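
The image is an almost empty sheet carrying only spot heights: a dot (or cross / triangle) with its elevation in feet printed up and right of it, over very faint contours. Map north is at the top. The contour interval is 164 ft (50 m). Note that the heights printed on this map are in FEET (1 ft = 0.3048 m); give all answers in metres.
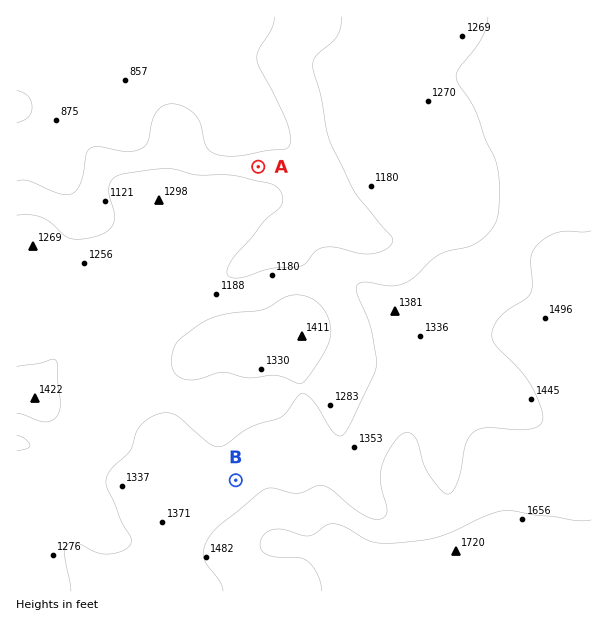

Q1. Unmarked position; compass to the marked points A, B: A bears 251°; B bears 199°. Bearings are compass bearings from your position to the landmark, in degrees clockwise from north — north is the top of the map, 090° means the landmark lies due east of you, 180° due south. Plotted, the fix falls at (355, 133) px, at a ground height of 370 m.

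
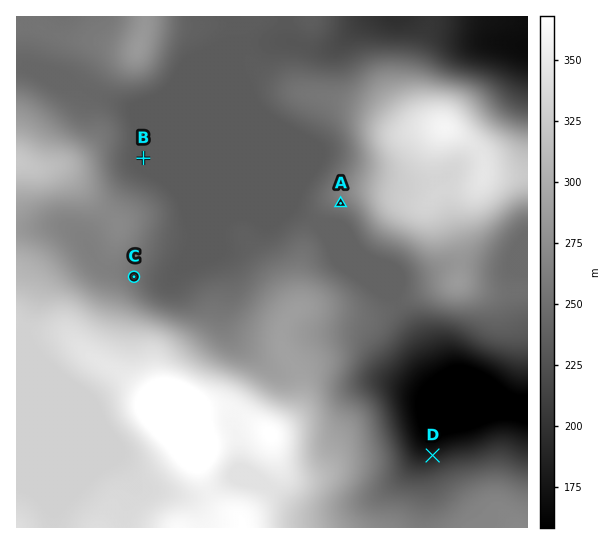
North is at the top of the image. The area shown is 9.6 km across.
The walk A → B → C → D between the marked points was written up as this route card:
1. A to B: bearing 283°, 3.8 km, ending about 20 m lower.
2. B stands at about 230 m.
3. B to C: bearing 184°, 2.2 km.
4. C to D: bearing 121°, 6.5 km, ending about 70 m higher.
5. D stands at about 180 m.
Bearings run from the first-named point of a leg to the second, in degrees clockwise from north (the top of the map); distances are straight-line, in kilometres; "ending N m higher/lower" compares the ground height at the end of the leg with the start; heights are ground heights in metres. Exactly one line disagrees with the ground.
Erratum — Line 4: it should read "ending about 70 m lower".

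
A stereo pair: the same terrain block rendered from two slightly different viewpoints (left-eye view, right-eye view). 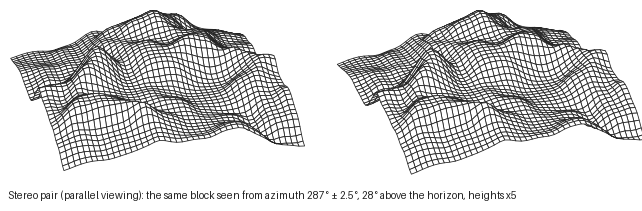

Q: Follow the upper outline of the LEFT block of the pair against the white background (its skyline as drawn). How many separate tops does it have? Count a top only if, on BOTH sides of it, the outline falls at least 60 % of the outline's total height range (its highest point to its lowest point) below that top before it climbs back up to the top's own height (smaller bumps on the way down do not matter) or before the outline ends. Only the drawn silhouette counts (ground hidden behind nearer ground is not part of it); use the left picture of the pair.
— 0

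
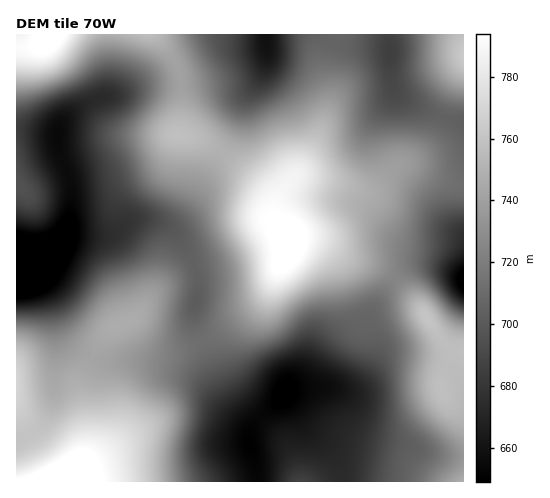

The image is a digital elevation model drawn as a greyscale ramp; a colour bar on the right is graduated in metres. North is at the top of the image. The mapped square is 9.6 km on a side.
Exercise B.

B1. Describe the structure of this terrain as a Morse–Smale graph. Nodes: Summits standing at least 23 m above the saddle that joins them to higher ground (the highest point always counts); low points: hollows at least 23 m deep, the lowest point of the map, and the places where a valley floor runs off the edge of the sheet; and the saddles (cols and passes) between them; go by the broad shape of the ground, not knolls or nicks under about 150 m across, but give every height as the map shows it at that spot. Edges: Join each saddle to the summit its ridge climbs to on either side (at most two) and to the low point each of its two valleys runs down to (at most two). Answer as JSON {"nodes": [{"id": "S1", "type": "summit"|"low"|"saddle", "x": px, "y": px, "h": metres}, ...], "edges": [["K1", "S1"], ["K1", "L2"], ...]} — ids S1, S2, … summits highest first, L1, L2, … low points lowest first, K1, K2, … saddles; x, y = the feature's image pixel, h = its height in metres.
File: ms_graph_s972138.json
{"nodes": [
{"id": "S1", "type": "summit", "x": 60, "y": 481, "h": 812},
{"id": "S2", "type": "summit", "x": 52, "y": 35, "h": 804},
{"id": "S3", "type": "summit", "x": 290, "y": 248, "h": 800},
{"id": "S4", "type": "summit", "x": 463, "y": 56, "h": 764},
{"id": "S5", "type": "summit", "x": 427, "y": 317, "h": 761},
{"id": "L1", "type": "low", "x": 18, "y": 267, "h": 622},
{"id": "L2", "type": "low", "x": 463, "y": 281, "h": 643},
{"id": "L3", "type": "low", "x": 285, "y": 393, "h": 646},
{"id": "L4", "type": "low", "x": 266, "y": 42, "h": 659},
{"id": "K1", "type": "saddle", "x": 181, "y": 84, "h": 740},
{"id": "K2", "type": "saddle", "x": 396, "y": 280, "h": 724},
{"id": "K3", "type": "saddle", "x": 202, "y": 341, "h": 711},
{"id": "K4", "type": "saddle", "x": 445, "y": 117, "h": 705}],
"edges": [["K1", "S2"], ["K1", "S3"], ["K1", "L1"], ["K1", "L4"], ["K2", "S3"], ["K2", "S5"], ["K2", "L2"], ["K2", "L3"], ["K3", "S1"], ["K3", "S3"], ["K3", "L1"], ["K3", "L3"], ["K4", "S3"], ["K4", "S4"], ["K4", "L4"]]}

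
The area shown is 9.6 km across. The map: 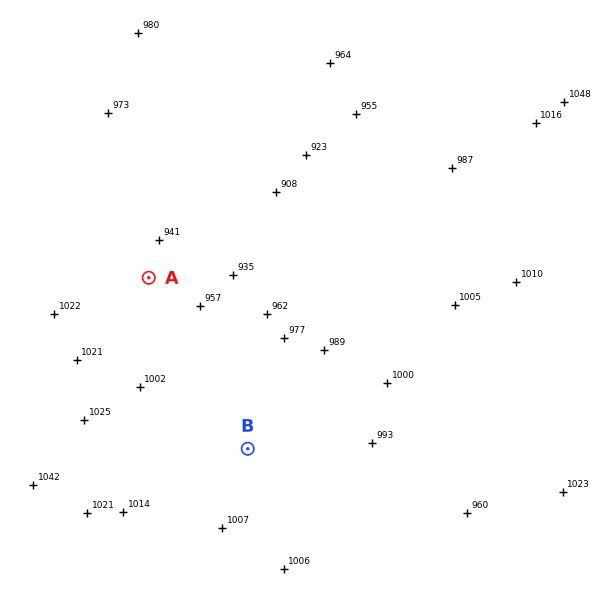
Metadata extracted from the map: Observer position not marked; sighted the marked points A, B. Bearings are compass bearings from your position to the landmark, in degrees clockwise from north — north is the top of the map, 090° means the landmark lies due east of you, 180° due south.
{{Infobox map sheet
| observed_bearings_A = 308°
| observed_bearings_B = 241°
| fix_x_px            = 318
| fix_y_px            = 410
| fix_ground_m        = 1000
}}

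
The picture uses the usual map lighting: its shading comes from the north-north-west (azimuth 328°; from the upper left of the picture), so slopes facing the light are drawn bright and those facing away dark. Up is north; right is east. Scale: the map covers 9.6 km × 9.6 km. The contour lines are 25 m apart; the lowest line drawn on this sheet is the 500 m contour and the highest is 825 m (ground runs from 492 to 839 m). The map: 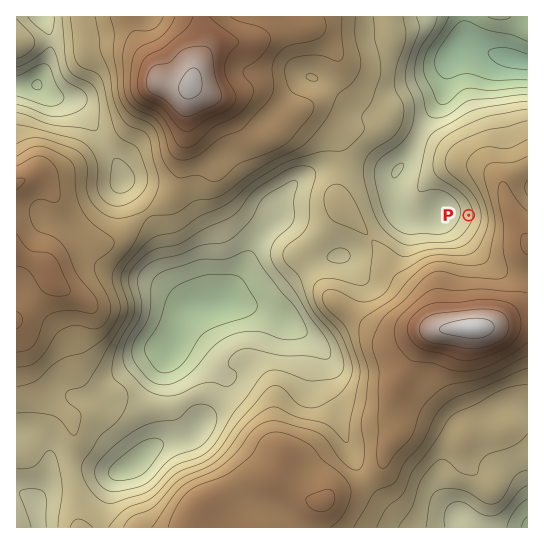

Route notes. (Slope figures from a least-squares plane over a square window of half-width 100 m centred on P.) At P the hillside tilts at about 7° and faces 277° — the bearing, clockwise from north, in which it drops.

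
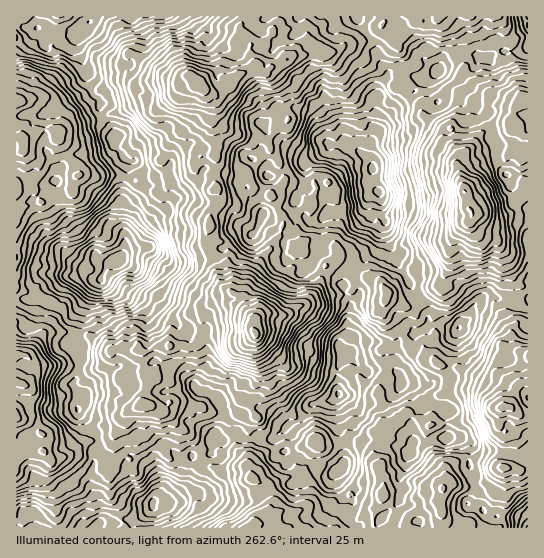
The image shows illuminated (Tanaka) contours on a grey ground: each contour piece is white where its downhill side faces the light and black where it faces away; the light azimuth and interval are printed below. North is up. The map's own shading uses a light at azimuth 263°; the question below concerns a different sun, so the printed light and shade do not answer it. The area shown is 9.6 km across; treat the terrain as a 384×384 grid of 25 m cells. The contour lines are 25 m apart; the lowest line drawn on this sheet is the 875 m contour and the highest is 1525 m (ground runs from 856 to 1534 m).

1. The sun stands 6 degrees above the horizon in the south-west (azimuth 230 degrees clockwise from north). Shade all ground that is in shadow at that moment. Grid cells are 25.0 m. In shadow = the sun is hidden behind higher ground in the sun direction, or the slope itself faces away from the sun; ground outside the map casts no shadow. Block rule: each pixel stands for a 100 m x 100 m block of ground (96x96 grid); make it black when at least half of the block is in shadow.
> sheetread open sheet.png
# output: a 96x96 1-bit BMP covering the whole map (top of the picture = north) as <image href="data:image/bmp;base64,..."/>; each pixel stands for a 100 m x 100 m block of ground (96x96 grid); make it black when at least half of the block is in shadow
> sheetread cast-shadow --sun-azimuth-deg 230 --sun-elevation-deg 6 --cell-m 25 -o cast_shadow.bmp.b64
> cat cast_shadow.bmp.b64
<image width="96" height="96" href="data:image/bmp;base64,Qk2+BAAAAAAAAD4AAAAoAAAAYAAAAGAAAAABAAEAAAAAAIAEAAATCwAAEwsAAAIAAAAAAAAA////AAAAAAAAAAHxAAB//gAQAd8AAAP+E4Z//gAAT/8AQAP+McY9/gAA/8+AwAf8AAQx8AAA/4cAAAf4AAB7+AAA/wEAACfgAAD/+AMAfAAAADbAAAD/+AcAOAAADAQAAAD//AOACAAACAAAAAH//AeAPAAgAACAAAf//geAfADgAAGAAA///gfAfgDgADGAAA///gfg/g8AAAEAAB///g/g/h4D7gAAiA/8DA/x/j4D/gAAAB/4AA/z/gAH/gAAEn/4cB/j/gAB/gAAOD/4eADj/ACD/gAAeAP8+AGg+AAP/gAB+AH8/gAAAAAP/gAD4AH8/gABAABv/gADgAOf/gQDgAD//gADAAeP/wwDgAP//gATDAeP/4BhgAf//gBzvgAf/wdwAA8P/wD//gAePwcAAB8P/wB//AAAHgcAAB8f/gAf8AAAcAcAAAE//gAD4AAA4AOAAAD//AAX4AAD8EMAAAL//AAzAAAH8YAAABYv/AAAAAAf+QAAAAAf/AAAAAA//AAB0AA//AAAAAA//gAD8AD//AAAAAA//gAH8AH//gGGAAJ//gAP+AP//m3HAAP//wAt+D///3/nAAf//wAB/Af///f3AAf//wAB/Ae//8PwAAf/fwAA+Af////AAAf+/wIIAAf////AAA///wAAAA////+AAB///gAAAAf///8AAB///gDgAAE///4AAB///gPgAAAv//4AAD///wPgAAD///+AAf///wfgIAH///+AA////w/gAAP///+AA////4/gAAD////AB////5/gAAH////AA//////wAAP////AAP/////AAAP////gBv/////AAAf////gAP////8AAA//5//gAf////4AAB9/gDwAA/////8AAP98BHgAA/////8AAP8gBIAAB/////+AAH9AAAAAB/+///+AAP8AAAAAD/+////AAP8AAAAAB/8////AA/8AAgAAAf48///gB/8AAkAAAfg4///gB/8EDwAAAfj4T//AB/8ADAAAA/DwB//AD/9nAMAAA/+QH/+AD//AAOAAB/+8H/4AH/8AB/gAA/+e//4AH/8AD/wAAf8///4AH/8AH/wAAf8///wAH/8MH/4AA/5///wAD/88B/4AA/7///gAD/88D/4AAfD///gAP/84P/wAAADP//gAf/9gf/wAADIH//gAP/9wf/wAAP4P/gAAH+D9//gAAf4P/AAAP+G///AAAP4PgAAAf8Nef+AAAf4fgAAAfAMA/+AAAHwfgAAGHAAA/+AAAAwHgAAOAABh/+AAAHgHgEAIAAD//+AAAHAAwEAAAAH//+AADiAAgAAAADP//8AAHgAAgAAkAHP//4AAfgAQAABmA2f//4AAf6IAAAAGB+///4AB//YAAAAAD////wAD//eAAAAAD8f//wAB/++cAGAgBwf//4UD//++GEBgAAP//8+H/+H+/IDAAAP//8+n/+///8AAAAP//8////5//8AAAAf//+///xxh/8AAAAf4////+BZ5/8AAAA8AP///8AJ//8AQAA8="/>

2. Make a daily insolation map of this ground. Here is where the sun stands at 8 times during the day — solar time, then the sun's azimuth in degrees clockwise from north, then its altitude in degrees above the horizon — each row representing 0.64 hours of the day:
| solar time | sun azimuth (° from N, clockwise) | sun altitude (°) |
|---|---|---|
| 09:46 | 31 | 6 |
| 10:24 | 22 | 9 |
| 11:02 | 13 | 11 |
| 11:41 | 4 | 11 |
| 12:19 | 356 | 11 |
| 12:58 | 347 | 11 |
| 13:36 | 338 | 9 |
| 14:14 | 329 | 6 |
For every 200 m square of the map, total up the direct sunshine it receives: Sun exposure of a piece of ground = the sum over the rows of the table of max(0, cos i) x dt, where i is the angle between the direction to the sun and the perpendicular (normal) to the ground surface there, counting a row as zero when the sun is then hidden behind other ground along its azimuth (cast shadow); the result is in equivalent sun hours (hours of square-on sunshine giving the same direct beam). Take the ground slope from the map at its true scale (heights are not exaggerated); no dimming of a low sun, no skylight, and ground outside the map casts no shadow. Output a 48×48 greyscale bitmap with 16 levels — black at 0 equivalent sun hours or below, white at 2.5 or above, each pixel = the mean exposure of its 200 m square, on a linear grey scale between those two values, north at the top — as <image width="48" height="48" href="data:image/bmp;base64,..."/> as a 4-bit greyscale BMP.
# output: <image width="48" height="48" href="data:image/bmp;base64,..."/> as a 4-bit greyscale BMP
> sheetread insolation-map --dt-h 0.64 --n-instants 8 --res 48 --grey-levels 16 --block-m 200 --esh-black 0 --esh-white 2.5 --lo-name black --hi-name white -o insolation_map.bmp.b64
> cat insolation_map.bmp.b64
<image width="48" height="48" href="data:image/bmp;base64,Qk32BAAAAAAAAHYAAAAoAAAAMAAAADAAAAABAAQAAAAAAIAEAAATCwAAEwsAABAAAAAAAAAAAAAAABEREQAiIiIAMzMzAERERABVVVUAZmZmAHd3dwCIiIgAmZmZAKqqqgC7u7sAzMzMAN3d3QDu7u4A////AAAAIRAkWKzezO7bdWh4mZZFd1ZDNGeIQQABEAAAJEaJmqu8t3VUZ2ZUNoQjV5YhAQAAAAECIRETVmZViZu5d3V1FWRFMhEAAAABISERAAAAIiQyNJuqq5ZmdmZUISIyABIQAiEREAAAABJESIRXeIhVd4iYeGUQADAAASRUNBABI1VGmal2QkZUWKypllRDRTEVQzRDMRAzRHeZmIdCARJploqrx0aahWVld1IyAQERA0ecuVMyJCNohTWd64UgEyRFaYZCIgAAIiJDI0ZmeGZkNEIjNEIREwOZqpVCEAAEQQEQAiNoqXeYVDNDIhEjIGV6iHVFEAIiIRIhIgE4qZh4qEaIdjMQA4Q0Q1ZWhVdTRUIQAAASV4hWi6d0IjR3eRFGVUVWaYeHhSEQAAAAAjRVV6llQ1i7lFZDQyNEVEI1EAAAAAAAERJYZFVFZ3d3dZhBEjE2RVVBAAAAAAATMzRmZDIQJHl4qkR5dnUSMkMQABAAAARjM0UyIhI1iJmGdZqqlWZTNDERIREQABRDQzM0MiaJq6h2aP6ERTi7qrmXYzVCASERIRIyI1d2iJipnZmGeKrbq7uXVFVUZUIAAAAQAjNVIUiamImpiru825hzIjRXdTIQEREQEhEhAAR4mKmZd63v/ImoVCN6uatSJCI1ISMAAAE2iUV5us78mHd2ZjVq7u7qdkFWQ2YgAAACREZ5vJiHnNmIh3eavcvvt2QleHVDIAAAAkaHZTJIupq8upzMvNy7hDRXuVNVEAAAAjNEMRI0ZXh3ZqrMuYhWcySKuGUyAAAAElMyABABJGhCNGmd10MTd1Vph2MREAAAJEMgAAAAERIkVEWrumV1VomqpjIjIAESViIAAAAhAAFFZDiFZ2eaia3bqWZmQANFUzEAAAAAABNDJWQySHaHmoiod4mGUyElU0EBAAAAARJleGMTMldTNVaHdVZlVEVXdTRDEBEBIiE3dkNVECVlQ1d4eGRXVXiHU0RWVDEAAUURIzZ1RmRHQ1ZVM0Q0ZWiJhmQ1UxIhNENCJYdTeYVmZoZEIjMzSbm5ZyIiRniHh0FENERWYieZvJdURUNVaruCEgJBJ4mWREQkUiRFQTZGupZCJGVFd2djIkRBE1ZlIjMSVVMQI1MlVWQhI2eHmoZlVVUjRWdEQRIREiESNSAkERASVFiYm7hTE4h3dmUQAQAQABNFQzIhAAARFVSJebpkRVZ4iIcxARAAABExADVRAAAAE1Rs2Hh3dhI1i5Z1M2IAAAEAAAIREAASEUZ4mWVWU5dnmYUzNEQyATMQAAAAAAIiIDiFVYZnh6qrmJcyVTNDNoYxAAEhAAEQJVaKmGirvLrLqXVFeHaHm4h0IxAAABIQJVNGhpvKy///umNVVqu9/sm6iGEAACIjEBQgJnmJv73ayYmpaKu9zLp3mJllRDEzISEAFEIlaHhneKuq3Lzu2JdVdlqnm4ZSFCAAABEyNJdkNHiK3b3+umZndlVnd5qDNDAQAQEBSSERASeKrO7au6mmWYeJlnd3ZDVDIhEiZg=="/>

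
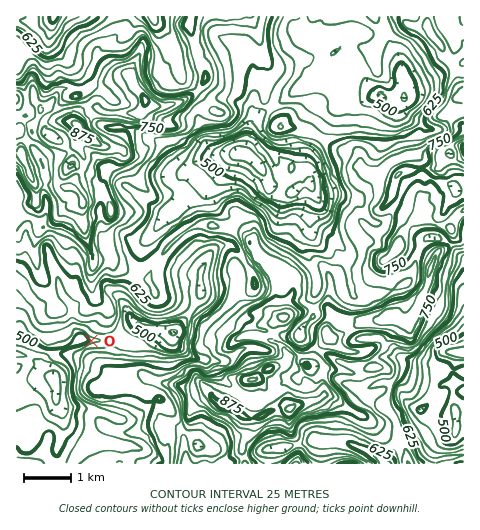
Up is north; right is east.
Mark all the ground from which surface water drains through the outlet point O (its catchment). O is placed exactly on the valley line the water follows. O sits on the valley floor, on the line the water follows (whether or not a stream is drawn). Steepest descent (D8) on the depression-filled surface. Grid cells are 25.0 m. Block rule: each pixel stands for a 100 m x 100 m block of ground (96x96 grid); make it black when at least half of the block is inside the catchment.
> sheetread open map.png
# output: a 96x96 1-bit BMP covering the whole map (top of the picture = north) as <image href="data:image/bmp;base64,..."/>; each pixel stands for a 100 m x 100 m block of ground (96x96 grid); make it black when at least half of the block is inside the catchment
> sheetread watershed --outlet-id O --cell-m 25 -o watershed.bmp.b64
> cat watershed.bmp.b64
<image width="96" height="96" href="data:image/bmp;base64,Qk2+BAAAAAAAAD4AAAAoAAAAYAAAAGAAAAABAAEAAAAAAIAEAAATCwAAEwsAAAIAAAAAAAAA////AAAAAAAAAAAAAAAAAAAAAAAAAAAAAAAAAAAAAAAAAAAAAAAAAAAAAAAAAAAAAAAAAAAAAAAAAAAAAAAAAAAAAAAAAAAAAAAAAAAAAAAAAAAAAAAAAAAAAAAAAAAAAAAAAAAAAAAAAAAAAAAAAAAAAAAAAAAAAAAAAAAAAAAAAAAAAAAAAAAAAAAAAAAAAAAAAAAAAAAAAAAAAAcAAAAAAAAAAAAAAB+AAAAAAAAAAAAAAD/AAAAAAAAAAAAAAH/AAAAAAAAAAB+AAP/AAAAAAAAAAA/h///AAAAAAAAAAA/////wAAAAAAAAAA/////4AAAAAAAAAB/////8AAAAAAAAAD//////wAAAAAAAAH//////wAAAAAAAAP//////wAAAAAAAAP//////wAAAAAAAAP//////gAAAAAAAAH/////+AAAAAAAAAD/////+AAAAAAAAAD/////+AAAAAAAAAD/////+AAAAAAAAAB//////AAAAAAAAAB//////gAAAAAAAAB//////wAAAAAAAAB//////4AAAAAAAAD//////4AAAAAAAAH//////4AAAAAAAAH//////4AAAAAAAAP//////8AAAAAAAAP//////8AAAAAAAAP//////4AAAAAAAAP+H////4AAAAAAAAP4H////wAAAAAAAAPwD////AAAAAAAAAPgD///8AAAAAAAAAAAB///wAAAAAAAAAAAA///gAAAAAAAAAAAAf//gAAAAAAAAAAAAP//AAAAAAAAAAAAAH//AAAAAAAAAAAAAD/+AAAAAAAAAAAAAB/gAAAAAAAAAAAAAAAAAAAAAAAAAAAAAAAAAAAAAAAAAAAAAAAAAAAAAAAAAAAAAAAAAAAAAAAAAAAAAAAAAAAAAAAAAAAAAAAAAAAAAAAAAAAAAAAAAAAAAAAAAAAAAAAAAAAAAAAAAAAAAAAAAAAAAAAAAAAAAAAAAAAAAAAAAAAAAAAAAAAAAAAAAAAAAAAAAAAAAAAAAAAAAAAAAAAAAAAAAAAAAAAAAAAAAAAAAAAAAAAAAAAAAAAAAAAAAAAAAAAAAAAAAAAAAAAAAAAAAAAAAAAAAAAAAAAAAAAAAAAAAAAAAAAAAAAAAAAAAAAAAAAAAAAAAAAAAAAAAAAAAAAAAAAAAAAAAAAAAAAAAAAAAAAAAAAAAAAAAAAAAAAAAAAAAAAAAAAAAAAAAAAAAAAAAAAAAAAAAAAAAAAAAAAAAAAAAAAAAAAAAAAAAAAAAAAAAAAAAAAAAAAAAAAAAAAAAAAAAAAAAAAAAAAAAAAAAAAAAAAAAAAAAAAAAAAAAAAAAAAAAAAAAAAAAAAAAAAAAAAAAAAAAAAAAAAAAAAAAAAAAAAAAAAAAAAAAAAAAAAAAAAAAAAAAAAAAAAAAAAAAAAAAAAAAAAAAAAAAAAAAAAAAAAAAAAAAAAAAAAAAAAAAAAAAAAAAAAAAAAAAAAAAAAAAAAAAAAAAAAAAAAAAAAAAAAAAAAAAAAAAAAAAAAAAAAAAAAAAAAAAAAAAAAA="/>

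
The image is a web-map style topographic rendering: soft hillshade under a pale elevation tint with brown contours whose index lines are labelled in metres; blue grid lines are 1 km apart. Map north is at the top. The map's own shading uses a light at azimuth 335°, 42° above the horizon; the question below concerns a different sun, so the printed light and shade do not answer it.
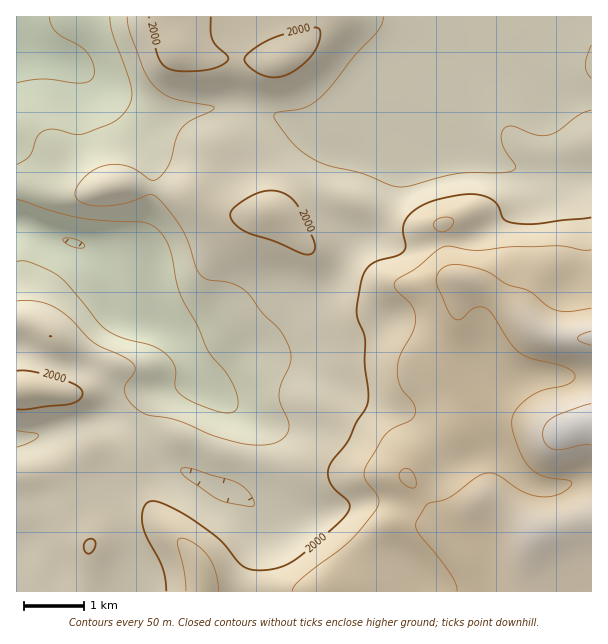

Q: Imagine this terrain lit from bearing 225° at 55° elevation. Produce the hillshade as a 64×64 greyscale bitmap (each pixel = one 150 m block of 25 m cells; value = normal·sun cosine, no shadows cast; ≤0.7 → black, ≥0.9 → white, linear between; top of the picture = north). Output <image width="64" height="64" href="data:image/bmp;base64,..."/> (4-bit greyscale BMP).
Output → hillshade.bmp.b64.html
<image width="64" height="64" href="data:image/bmp;base64,Qk12CAAAAAAAAHYAAAAoAAAAQAAAAEAAAAABAAQAAAAAAAAIAAATCwAAEwsAABAAAAAAAAAAAAAAABEREQAiIiIAMzMzAERERABVVVUAZmZmAHd3dwCIiIgAmZmZAKqqqgC7u7sAzMzMAN3d3QDu7u4A////AJmaqqmIiZmrzdyWVXd3iImYiIiImZmru7qZmqqpmZmZmaqqqZiJmavN3JZFZnZ3iIiIiIiZmqu7upmaqqmZmZmZqquqmImZrN7bhURVVWZ3iIiIiZmavMuqmZqqqpmZmZqqq7qYiZq87tpkM0RVZnd3iIiZmavMy6mZmruqmZmZqqq7qpiJms3tuEIjRVZ3eIiIiZmqvMy6mZmqu7qZmaqqqqqpmIibzdyFISNFZ4iIiIiJmqvMy6mZmaq7qpmaqqqqqpmIiJvNuVIRJFZ4iZmIiImau7u6mZmaq7upmZmqqqqpmIiIq8uVMRJFZ4mZmZmYiJqqqqmZmqqqqph4iZqqqqmYiImruWMiNFd4mZmqqqqZmaqqmZmaqqqpdmZ4iaqqmZiIiaqXQzNWeImZmqq7u7u7u7qpmZqqqYdmZneIqqqZmYiZqYZDRWeJmZqqu7zMzd3cy6mIiZmYdmZneHeqqpmZmZmpdUVniJmaqqu7vMzN7u3Ll3eImHZmeJmZiKqpmZmZmphlVniZqqqqq7u7u8zd3LmHZ4iIdmeau7qpiImZmZmal2Zomaqqqqqqqqqqu7u6mHZ4iZh2ebzMu7p3eIiZmZmHZomqqqqZmZmaqZmqqqmXZniamYibzdzLu3d3iJmZmHZnmqqpmId3iJmZmZmqqYdniaqpmazd3Lu7iIiJmYiHZniqqYd2Zmd4mZmZmqqph2eauqmavN3Lu7uqqqmYh3ZmeZmHZURFZ4mqqpqqqph3eKqqmZq8zLqqq8y7u6mHdmeJh1QzNFeJqruqqqqqmIiJqqmZmru7qZma3MzMuoh3eIdkMzRWiau7u7qpmZqpmZqqqZmZqqmYiIjMzMy5mIiHdkM0VXibvMu7qpmZqruqqrqpmZmZmIdmd7u7qph3d3dlVFZ4mrvMu6qZiJmrzLu7u6mYiJmIdmZmiIh3ZmZ4d3Zmd4mrvMu6qZiJmrzMuqu7qZiImYh3d3dVVVRFZ4iId3d4mqvMu6qZmZqrzMy6q7qpiJmZmYiJmURFVmZ4mId3Z3iau8u6qZmZqru8y7qrupmJmaqqqru7VniIiIh2VVVVeau7u7qqqqqqu7u7qqu6mZmaq7vMzcyJq6mHdUMjNEV5u7u7qqqqqqq7u7qqqqqZmaq8zN3d3LvLp2QyESNEV5q8u7u6qqqqq7uqqqqqqqmZq8zczMu7zLl0MhESRVV4q8y7u7qqqqq7u6qqqqu7qpmrzcupmZmqhkIREjV3d4q8zLu7qqqqqru7qqqru7uqmbzMuXZmZnZUIhIkV4iJq83Mu7qqqqqqqqqqq7zMy6mau7qXVVVVVEMiI0V5mYms3cy7qqqqqqqqqru8zd3LqZq7qXVUVWZUREM0VomZmbzdy7qqqqqqqqmqvMzd3MuqqqmXZVVnd2ZVREVniZmavd3Luqqqqqqqmaq8zMzMy7qpmHdmZniId2VUVWeZmZq93cu6qqqqu7qZqruqmau7qYd3dmd3iIh3ZVRWeJqZms3dy7u7u7u8upmaqYdniZmGVVZmd3eIiHZVRFZ5qpmbzd3Lu7u7vMy6iJmYZmZ4hkMzRWZnd3d4ZlRFZ5qqqqvN7cu7u7u8y6h3iYd3eJmGQiNFVmZmZndlVWeJq7uqvN7ty7u7u7y6h2eJmImru6hlRVVVVVVWZmZ4mrzMzLu87u3Lu7u7u6l2Z4mZqrzMuYd2ZVVFVVVWmavN3u3czM3v7cu7u7u6l2Z4mqqqu8upiHd2ZVVVVWbM3e7/7t3M3u/tuqqqu6l2VomqqpmqmYd3d3dmZmZmZt3u7v/u3czN7typmZmph2VnmqqYiIh2VVVmZmZ3d3Zm3czN3d3Mu7zdypiIiIh1VXiZmHdnd2VERERFVnd3d3e7qqu7u6qYmrupiHiHdmVWeIh2ZmZ3dlREMzRWd3d3d5mJmZmYh2Z5qpiHd3d2ZmZ3dmZmd4iHdmVEVWd4iIiIiIiZmIdlRWiZmIiIiId3dmZnd3eIiIiId2Z3iImYiZmImZmYdlVWeaqZiIiIiId2d3iIiImZmZiIiImZmZmaqpmZmYh3ZmeJqqmYiIiIh3d4iZmZmZmZmZmZmqqpmZqqmZmYiId3eJqqqZiIiIh3eImZmZmZmZmZmZmqqZmZmqqZmYd4iIiJmqqpiIiIiHeImZmZmZmZmZmZmaqZiIiZmZmId3eIiJmqqpiIiIiHiImZmZmZmZmZmZmZmZiIiJmZiId2d3eImqu6mYiIiIiJmZmZmZmZmZmZmZmZmIiZmZh3d2Z3d4mau7qpmZmZmZqpmZmZmZmZmZmZmZmYiZmZmHd3Z3d4mqvMy7uqqqqru6qZmZmZmZmZmZmZmZmZmZmZd3d3d4mrzd3czMu7vMzLupmZmZmZmZmZmZmZmZmZmZl3d3d4mrze/u3MzLvM3cuqmZmZmZmZmZmZmZmZmZmZmod3eImrze//7cy7u7zMu6qZmZmZmZmZmZmZmZmZmZmZiIiJmrze//7cuqqaqruqmZmImZmZmZmZmZmZmZmZmZmZmZqrzN7//suZiImZmZmIiIiJmZmZmZmZmZmZmZmZmZmqq7vN3v/tuYiIiJmZiIiIiImZmZmZmZmZmZmZmZmZqqu7u83v/9yoiIiImZmIiIiIiJmZmZmZmZmZmZmZmZmqu7u7vN7u25iIiImZmZiIiIiIiJmZmZmZmZmZmZmZmaq7uqu83u3KmIiImZmZmZmZmIiIiZmZmZmZmZmZmZmZ"/>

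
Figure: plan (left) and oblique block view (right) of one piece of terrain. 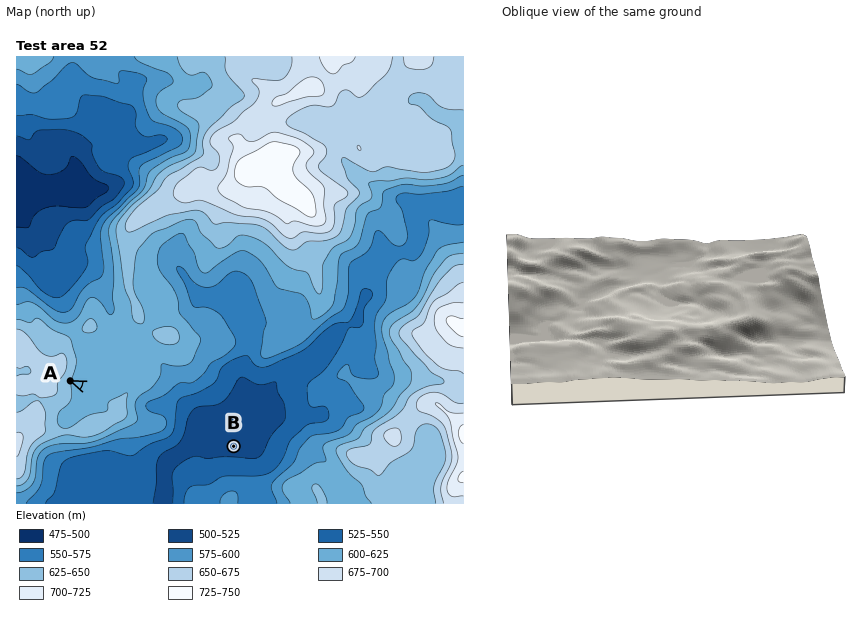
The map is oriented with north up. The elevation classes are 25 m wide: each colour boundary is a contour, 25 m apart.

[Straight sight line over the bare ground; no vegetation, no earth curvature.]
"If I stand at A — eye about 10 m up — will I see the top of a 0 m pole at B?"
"No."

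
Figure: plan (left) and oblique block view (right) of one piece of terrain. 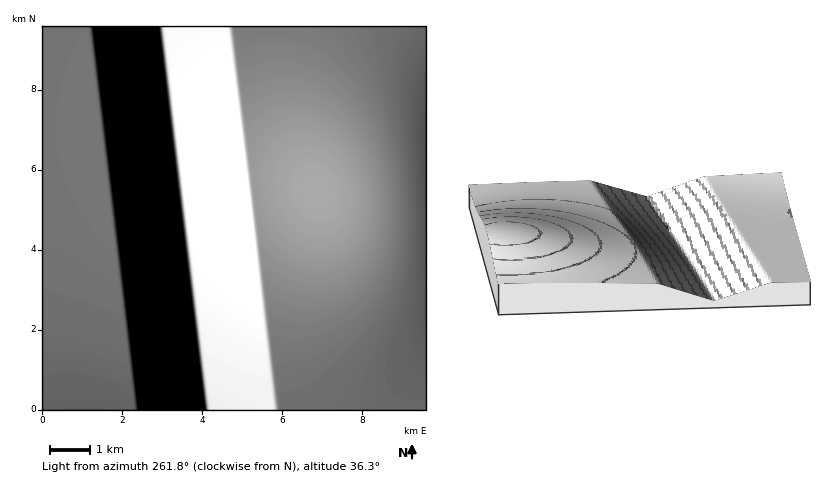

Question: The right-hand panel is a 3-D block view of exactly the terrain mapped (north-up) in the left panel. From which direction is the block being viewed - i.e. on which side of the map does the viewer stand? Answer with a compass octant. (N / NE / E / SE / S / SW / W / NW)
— N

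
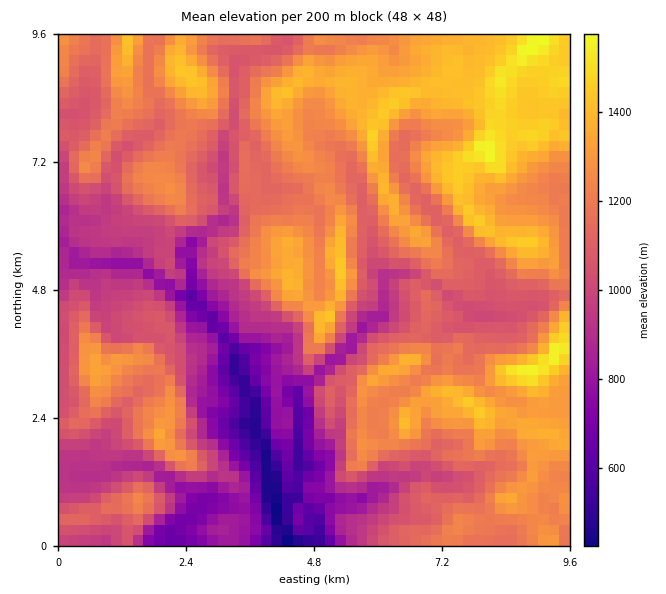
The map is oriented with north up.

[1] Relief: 420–1600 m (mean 1120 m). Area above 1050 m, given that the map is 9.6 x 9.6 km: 63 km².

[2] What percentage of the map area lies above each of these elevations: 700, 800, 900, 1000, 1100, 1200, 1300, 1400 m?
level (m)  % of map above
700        94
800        90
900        84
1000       75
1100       60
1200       41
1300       23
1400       9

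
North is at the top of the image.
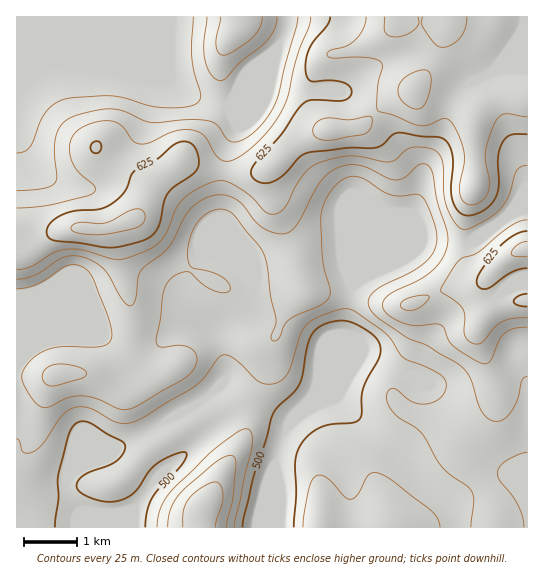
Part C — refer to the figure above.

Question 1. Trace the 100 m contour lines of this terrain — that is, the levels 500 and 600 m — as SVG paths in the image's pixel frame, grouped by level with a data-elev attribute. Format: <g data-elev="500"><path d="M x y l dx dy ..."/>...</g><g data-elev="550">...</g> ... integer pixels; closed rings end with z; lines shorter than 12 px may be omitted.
<g data-elev="500"><path d="M55 527l4-29-1-21 9-38 7-14 4-3 5-1 8 3 16 10 14 7 4 5-2 8-6 7-8 4-23 9-9 8 0 5 2 4 16 8 18 3 14-5 10-7 12-18 8-8 18-10 7-2 4 1 0 4-4 8-23 24-7 9-5 13-2 16"/><path d="M243 527l10-48 13-40 6-22 5-10 16-14 7-10 3-9 4-27 4-10 6-8 8-5 13-3 11 0 13 6 13 10 5 9 0 9-16 32-2 10 0 17-3 5-6 4-22 1-12 4-12 8-8 11-4 15 1 32-2 33"/></g><g data-elev="600"><path d="M405 310l8 0 6-2 7-6 3-5-2-2-6 0-16 4-5 6 1 2z"/><path d="M17 270l13-3 23-14 12-4 17 1 36 10 9-2 19-7 11-6 6-7 12-28 7-10 13-10 18-8 9-1 11 3 17 12 16 16 9 2 6-3 5-5 10-20 8-12 13-10 18-6 15-2 40 6 6-3 11-10 8-2 16 2 9 6 3 10 1 28 3 14 10 18 4 3 5 1 20-9 13-10 9-13 9-26 4-4 6-2"/><path d="M527 220l-6 1-8 4-35 27-17 7-8 10-12 21 1 3 13 8 8 8 2 6 0 20 2 5 6 3 5 1 4-2 13-15 8-6 10-3 14 0"/><path d="M221 17l-5 28 2 7 5 3 11-4 19-14 7-10 2-10"/><path d="M311 17l-2 10-12 30-9 38-5 14-8 13-10 13-24 21-12 5-8-1-6-6-10-17-11-7-9-1-10 2-25 12-9 1-8-3-9-12-6-6-9-2-12 1-12 4-8 5-5 7-3 9 1 10 3 8 8 9 13 12 1 4-1 3-8 3-35 9-34 3"/></g>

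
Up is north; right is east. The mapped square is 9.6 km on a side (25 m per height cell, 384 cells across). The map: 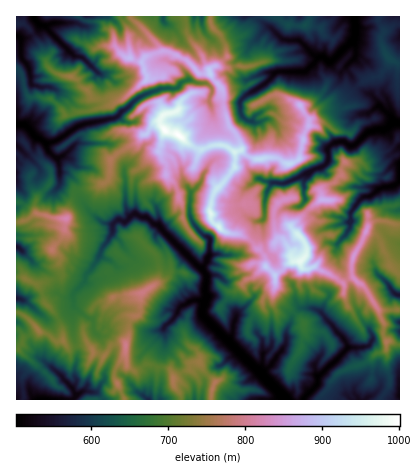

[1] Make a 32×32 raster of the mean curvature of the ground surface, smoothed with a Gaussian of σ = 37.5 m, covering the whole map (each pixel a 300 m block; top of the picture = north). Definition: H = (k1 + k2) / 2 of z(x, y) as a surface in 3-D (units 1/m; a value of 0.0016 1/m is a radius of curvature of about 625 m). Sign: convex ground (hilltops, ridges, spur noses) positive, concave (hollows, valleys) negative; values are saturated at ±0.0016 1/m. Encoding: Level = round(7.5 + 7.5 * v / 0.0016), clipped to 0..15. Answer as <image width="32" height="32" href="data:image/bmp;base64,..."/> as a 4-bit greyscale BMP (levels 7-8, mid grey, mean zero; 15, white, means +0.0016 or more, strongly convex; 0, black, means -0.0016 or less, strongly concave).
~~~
<image width="32" height="32" href="data:image/bmp;base64,Qk12AgAAAAAAAHYAAAAoAAAAIAAAACAAAAABAAQAAAAAAAACAAATCwAAEwsAABAAAAAAAAAAAAAAABEREQAiIiIAMzMzAERERABVVVUAZmZmAHd3dwCIiIgAmZmZAKqqqgC7u7sAzMzMAN3d3QDu7u4A////AIVGZFmoOFtW1amlSUuGdYaGqziS8qhrVuqGRLmFt2tYaJGMgpuZl5obhWjJRIyXdphYpJp5aGh81kWFm3g3nZXGWqioe2hnqmVKaRuF8kHKqqlqRntGSpdFjHgpmlSz1G04aWeJiUejPCuXaqZIo+XRmHaYZ6dx49oXuHZCjEjeF5doeqq3dzYqhYtmemtNcYuYdnZnnaeTt9dPZVNKyXXHeIaId2eJ9HdYjiqr1oUswnp4R3d4mRSKu7LOeUmVqAi5eIanisA/AiaXleUp9JeXZ7eUiqcj9w3ZWm53sLh3uHiWhUfQOoP7dki7R3Jee2y51luBCKwL5HgsaJRDj2SKVYaHprZPCLV6H7RO/QSsSZOnmJWEiwXoZ7iLrTViEoiTmpqHWeWwvWUAACm9ioiXxKVaZpSWtmXltf0gfauUaWc5rLdch1w06MxspZu5ecY1tVNGk2qlypZ3a7MBCZl1qwat+8j7dmjFeHe87LJYdUzHEAkcpohfAkiF5lVapnZ7eL2w/H9nPA+Uj4d5qFmMo1monwBU/z5wj8Zmh3R6sFeqZ0T9kQCpWUZmeIiJiaO7rBVDt6mt961BJEl1l4gpxhBnzrltp2pF3Zt1WleZWZZM27hopGlKZXmGV7Vnpkhn6EZseWaWmXlzdZqIZ6bEdVdnWYg5hdVpirioh1eY"/>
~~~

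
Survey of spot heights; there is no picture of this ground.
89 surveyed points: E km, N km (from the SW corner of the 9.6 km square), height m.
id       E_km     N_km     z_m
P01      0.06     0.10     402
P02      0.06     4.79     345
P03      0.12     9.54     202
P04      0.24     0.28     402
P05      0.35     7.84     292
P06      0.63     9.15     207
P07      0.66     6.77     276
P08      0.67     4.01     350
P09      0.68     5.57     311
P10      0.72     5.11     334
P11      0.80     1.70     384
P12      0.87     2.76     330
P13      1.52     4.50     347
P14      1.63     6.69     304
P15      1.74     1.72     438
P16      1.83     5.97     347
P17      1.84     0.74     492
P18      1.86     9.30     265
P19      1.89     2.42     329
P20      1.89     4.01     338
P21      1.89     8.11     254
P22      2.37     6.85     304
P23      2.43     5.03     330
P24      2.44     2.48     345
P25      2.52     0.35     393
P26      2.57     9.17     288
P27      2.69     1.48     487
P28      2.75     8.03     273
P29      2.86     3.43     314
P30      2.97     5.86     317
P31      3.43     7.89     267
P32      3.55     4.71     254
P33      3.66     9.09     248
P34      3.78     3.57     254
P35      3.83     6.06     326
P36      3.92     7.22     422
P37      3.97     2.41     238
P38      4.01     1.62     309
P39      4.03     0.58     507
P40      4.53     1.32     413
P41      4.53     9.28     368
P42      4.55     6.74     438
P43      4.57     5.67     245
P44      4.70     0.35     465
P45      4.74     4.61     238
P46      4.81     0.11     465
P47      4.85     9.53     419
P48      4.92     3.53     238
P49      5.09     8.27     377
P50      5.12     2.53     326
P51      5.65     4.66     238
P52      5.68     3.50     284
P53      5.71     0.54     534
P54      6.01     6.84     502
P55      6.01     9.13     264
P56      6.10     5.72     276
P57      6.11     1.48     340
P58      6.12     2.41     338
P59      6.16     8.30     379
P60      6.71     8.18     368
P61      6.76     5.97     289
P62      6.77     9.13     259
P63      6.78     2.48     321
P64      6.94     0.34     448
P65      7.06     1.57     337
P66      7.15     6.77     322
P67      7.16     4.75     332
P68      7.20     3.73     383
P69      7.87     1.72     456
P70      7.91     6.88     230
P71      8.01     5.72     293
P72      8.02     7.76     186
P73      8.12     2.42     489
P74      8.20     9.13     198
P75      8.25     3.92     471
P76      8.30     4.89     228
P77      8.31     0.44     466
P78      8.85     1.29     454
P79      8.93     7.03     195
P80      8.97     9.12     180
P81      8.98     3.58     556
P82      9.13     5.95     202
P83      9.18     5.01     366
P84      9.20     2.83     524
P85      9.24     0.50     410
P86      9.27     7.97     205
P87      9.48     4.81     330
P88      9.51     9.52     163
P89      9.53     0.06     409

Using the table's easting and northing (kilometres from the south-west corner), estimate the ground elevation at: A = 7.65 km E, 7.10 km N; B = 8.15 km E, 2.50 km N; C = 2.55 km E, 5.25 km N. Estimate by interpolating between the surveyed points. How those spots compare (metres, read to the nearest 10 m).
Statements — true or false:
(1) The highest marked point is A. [false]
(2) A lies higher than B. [false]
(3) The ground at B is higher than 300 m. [true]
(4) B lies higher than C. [true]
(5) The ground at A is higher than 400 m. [false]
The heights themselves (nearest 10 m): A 270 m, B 500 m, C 340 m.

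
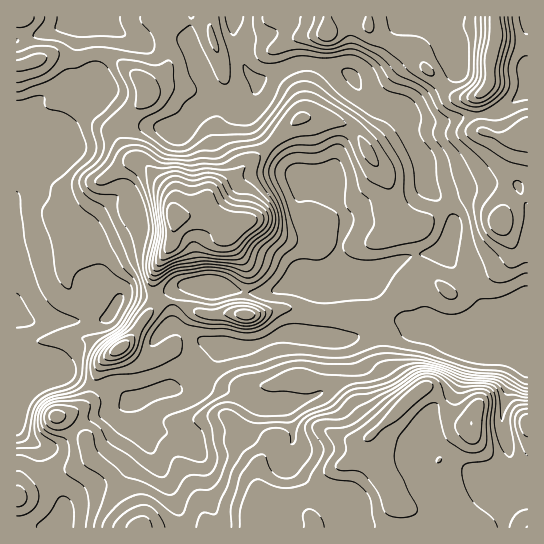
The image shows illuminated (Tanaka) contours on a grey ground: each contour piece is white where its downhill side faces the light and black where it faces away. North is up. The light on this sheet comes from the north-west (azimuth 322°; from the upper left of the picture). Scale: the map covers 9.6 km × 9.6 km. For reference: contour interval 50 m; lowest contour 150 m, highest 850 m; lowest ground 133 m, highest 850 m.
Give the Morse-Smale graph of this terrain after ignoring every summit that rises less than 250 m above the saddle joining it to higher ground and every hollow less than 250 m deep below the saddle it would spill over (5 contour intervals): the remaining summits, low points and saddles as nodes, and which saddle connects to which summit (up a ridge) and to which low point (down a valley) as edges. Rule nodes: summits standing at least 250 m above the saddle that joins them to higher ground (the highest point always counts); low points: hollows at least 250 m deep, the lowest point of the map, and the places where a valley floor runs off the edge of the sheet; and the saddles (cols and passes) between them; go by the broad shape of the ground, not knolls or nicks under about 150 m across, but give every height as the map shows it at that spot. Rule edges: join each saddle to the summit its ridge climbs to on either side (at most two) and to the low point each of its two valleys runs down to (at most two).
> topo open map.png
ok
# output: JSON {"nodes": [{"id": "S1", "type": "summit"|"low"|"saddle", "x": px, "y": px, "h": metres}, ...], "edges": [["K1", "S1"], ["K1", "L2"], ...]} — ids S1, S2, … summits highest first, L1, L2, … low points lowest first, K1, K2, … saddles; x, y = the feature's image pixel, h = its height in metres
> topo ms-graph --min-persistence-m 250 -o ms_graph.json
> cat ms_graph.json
{"nodes": [
{"id": "S1", "type": "summit", "x": 471, "y": 423, "h": 850},
{"id": "S2", "type": "summit", "x": 174, "y": 217, "h": 838},
{"id": "S3", "type": "summit", "x": 495, "y": 35, "h": 690},
{"id": "L1", "type": "low", "x": 17, "y": 318, "h": 133},
{"id": "K1", "type": "saddle", "x": 93, "y": 386, "h": 339},
{"id": "K2", "type": "saddle", "x": 406, "y": 279, "h": 311}],
"edges": [["K1", "S1"], ["K1", "S2"], ["K1", "L1"], ["K2", "S1"], ["K2", "S3"], ["K2", "L1"]]}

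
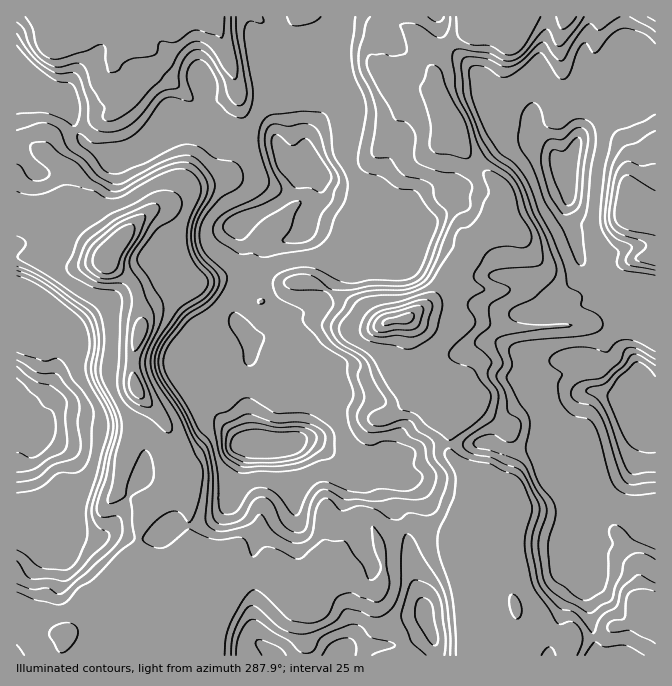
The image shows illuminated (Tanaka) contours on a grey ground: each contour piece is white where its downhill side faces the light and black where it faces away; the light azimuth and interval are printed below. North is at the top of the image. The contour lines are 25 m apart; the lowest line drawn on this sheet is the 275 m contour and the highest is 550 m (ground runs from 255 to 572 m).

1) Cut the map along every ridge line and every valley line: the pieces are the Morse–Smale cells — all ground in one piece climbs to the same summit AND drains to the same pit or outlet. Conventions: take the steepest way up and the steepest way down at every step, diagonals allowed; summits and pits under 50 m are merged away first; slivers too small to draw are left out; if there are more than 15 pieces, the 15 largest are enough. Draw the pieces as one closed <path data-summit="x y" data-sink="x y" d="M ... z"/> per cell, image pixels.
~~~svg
<path data-summit="108 255" data-sink="274 445" d="M17 76l-1 141 6 2 22 0 23 7 31 25 9 3 2 9 19 15 8 9 5 21 0 22-8 27 1 26 4 9 30 35 5 16 0 24 16 16-4 6-16 5-21 16-7 14-3 16 1 25 5 5-12-2-11 7-15 37-11 11-17 5-11 6-13 0-16-5-21-15-1 41 188 1 0-22-3-19-8-1 12-1 8-13 21-19 8-3 16-2 12-7 5 0 15 14 12 5 10 0 4-8 4-2 25-5 19 16 13 2 4-4 3-12-1-18-5-15 26-17-15-25 0-13 4-10-6-1-19-10-18-2-40-23-15 0-7 3-34 0-5-11-3-43 3-30 4-8 0-10-4-5 11 1 17-9 15-13 20-7 12-12 4-7-14-7-17-2-7 2-15 13-10 5-5 0-13-17-12-5-20 0-13 4-18-2-6-13-7-30-7-16-7-8-9-1 7-5 14-5 7-8 17-30 16-20 2-5-26-17-10-5-5 0-16 20-10 10-24 11-6 0-20-10-15-12-5-10-1-10-9-14-19-7z"/><path data-summit="108 255" data-sink="17 413" d="M20 218l-4 0 0 396 29 19 22 1 11-6 17-5 11-11 15-37 11-7 11 0-4-3-1-25 6-25 15-14 10-7 16-5 4-6-16-16 0-24-5-16-30-35-4-9-1-26 8-27 0-22-5-21-8-9-19-15-2-9-9-3-31-25-23-7-22 0z"/><path data-summit="405 318" data-sink="570 165" d="M592 16l-112 0-12 15-20 13-14 16-1 10 3 18 8 22 10 15 2 10 13 23 21 18 14 16 5 26-17 0-6 5-8 22-9 13-13 14-5 10-37 34 36 8 2-1 33 0 17 5 40 0 12-3 0-13 3-3 28-5 14-11 2-10-18-18-9-30-8-17 0-10 3-8 2-42 18-53 0-12-6-23 0-15 3-17 7-16z"/><path data-summit="405 318" data-sink="274 445" d="M330 291l-3 0-3 6-12 12-20 7-15 13-17 9-9 0 2 14-4 8-3 30 5 52 3 2 34 0 7-3 15 0 40 23 24 4 13 8 6 1-4 10 0 13 15 24 11-1 10 6 29 7 14 10 17 2 3-21 11-27-11-6-37-37-2-4 2-43-5-12 0-6-9-13-17-8-6-8-5-16-1-27-10-1-11 4-10 0-22-17z"/><path data-summit="108 255" data-sink="634 390" d="M617 286l-4 2-2 9-5 8-17 19-35 3 4 1 0 14 5 13 4 4 11 1 5 23 6 7-15 1-10-5-22 2-38 30-11 25 7 5 15 3 22-3 10 1 24 18 12 23 0 22-5 18-10 17-2 10 2 7 16 13 7 48 5 19-2 11 61 1 1-364-9-4-28 0z"/><path data-summit="405 318" data-sink="634 390" d="M417 316l-11 2 3 7 2 30 7 13 19 11 9 13 0 6 5 12-2 43 39 41 11 6-13 34 2 24 8 22 15 14 5 11 2 12 4 6 18 5 29 13 0 15 25 0 2-4 0-8-5-19-7-48-16-13-2-7 2-10 10-17 5-18 0-22-4-10-10-16-22-15-10-1-22 3-15-3-7-5 11-25 38-30 22-2 10 5 15 0-6-8-5-23-11-1-4-4-5-13 0-14-4-2-52 2-17-5-33 0-2 1-26-5z"/><path data-summit="108 255" data-sink="315 172" d="M337 16l-40 0-10 8-9 3 0 18-7 15 0 7 8 13 2 20 3 10 0 15-6 12 0 5-64 1-2-2-19 24-17 30-7 8-20 9 8 2 11 14 10 40 6 13 18 2 13-4 20 0 12 5 13 17 5 0 10-5 15-13 7-2 17 2 14 6 13-26 0-11-6-13-15-8-14-4 4-11 7 0 21 8 22 5 24 12 4-17 32 2 15-8 18-15 1-12-4 2-2-5-14 0-20 11-26 24-4-5-24-5-37-20-5-18-12-20-2-50 4-13 11-14 2-15 17-40z"/><path data-summit="60 17" data-sink="274 445" d="M209 16l-192 0-1 59 29 21 19 7 9 14 1 10 5 10 15 12 20 10 6 0 24-11 10-10 16-20 5 0 10 5 27 18 4-9-3-27 21-11 4-4 0-3-19-57z"/><path data-summit="405 318" data-sink="315 172" d="M397 16l-59 0-2 12-15 35-2 15-11 14-4 13 2 50 12 20 5 18 37 20 24 5 4 5 26-24 14-10 23-1 2-26 5-14-4-23-10-15-6-18-4-4-16-4-4-5-17 0-14-17-2-5 2-15 3-10 12-9z"/><path data-summit="108 255" data-sink="340 655" d="M404 526l-9 3-17 13 5 15 1 18-3 12-4 4-13-2-19-16-25 5-4 2-4 8-15-2-22-17-5 0-12 7-16 2-8 3-21 19-8 13-12 1 8 1 3 19 0 21 231 1-1-16-8-18-2-15-11-30-4-17 0-16z"/><path data-summit="655 218" data-sink="570 165" d="M639 69l-9 0-4 4-10 27-17 9-6 6-17 28-7 24 0 33-3 8 0 10 8 17 7 27 13 14 20 10 5-16 10-9 27-6 0-180z"/><path data-summit="405 318" data-sink="315 172" d="M468 189l-13 2-2 12-18 15-15 8-32-2-4 17-24-12-22-5-21-8-7 0-4 11 14 4 15 8 6 13-2 16-11 22 17 9 32 24 28-4 23-15 23-22 5-10 13-14 9-13 8-22 6-5 17 0-2-15-13 0-12-9z"/><path data-summit="405 318" data-sink="340 655" d="M415 523l-10 1-1 4 5 16 0 16 4 17 11 30 2 15 8 18 2 15 48 1-1-16-5-8 6-4 18-20 14-3-5-11-15-14-7-15-4-17-17-2-14-10-29-7z"/><path data-summit="60 17" data-sink="315 172" d="M257 16l-48 1 10 13 19 57 0 3-4 4-21 11 3 17-2 21 16-2 45 0 2 2 1-6 5-7 1-20-3-10 0-13-10-20 0-7 7-15 0-18-14-4z"/><path data-summit="108 255" data-sink="570 165" d="M655 16l-62 1-10 38 0 15 6 23 0 12-6 20 1 4 15-20 17-9 8-23 6-8 26 4z"/>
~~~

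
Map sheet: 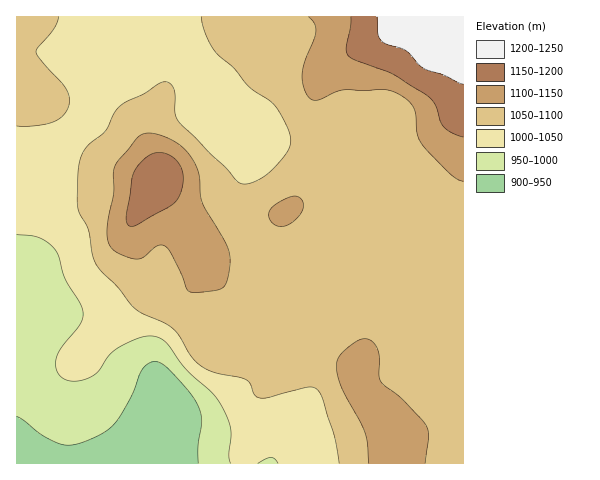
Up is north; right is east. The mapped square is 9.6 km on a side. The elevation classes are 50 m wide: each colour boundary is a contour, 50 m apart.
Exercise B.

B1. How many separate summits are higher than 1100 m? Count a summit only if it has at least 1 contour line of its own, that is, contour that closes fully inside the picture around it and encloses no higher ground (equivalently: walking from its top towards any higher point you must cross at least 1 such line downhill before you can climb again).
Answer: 2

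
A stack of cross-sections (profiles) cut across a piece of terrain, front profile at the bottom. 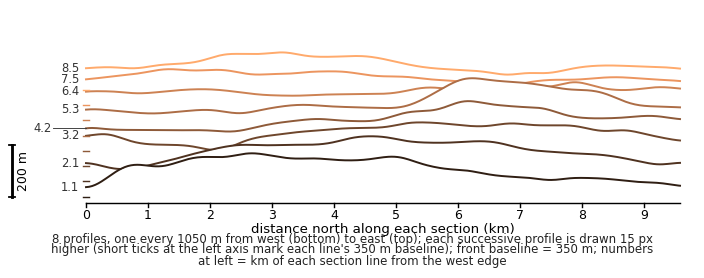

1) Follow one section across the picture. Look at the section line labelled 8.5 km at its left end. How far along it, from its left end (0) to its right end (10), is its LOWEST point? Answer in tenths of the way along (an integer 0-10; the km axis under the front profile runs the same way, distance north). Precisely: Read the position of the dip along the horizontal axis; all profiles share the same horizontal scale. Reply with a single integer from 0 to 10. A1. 7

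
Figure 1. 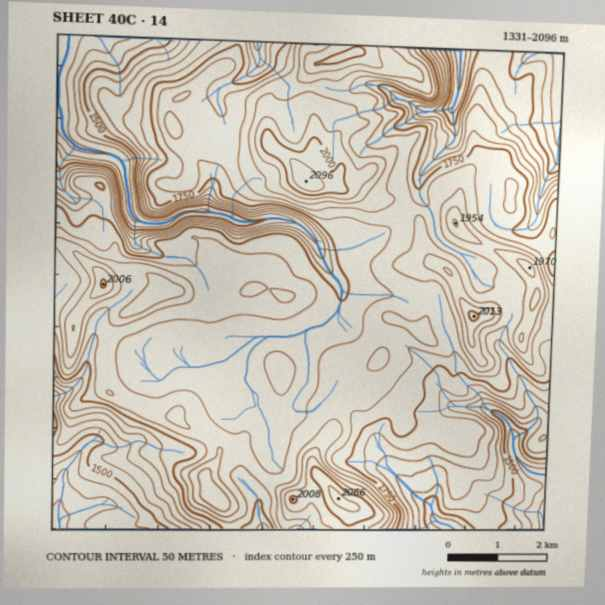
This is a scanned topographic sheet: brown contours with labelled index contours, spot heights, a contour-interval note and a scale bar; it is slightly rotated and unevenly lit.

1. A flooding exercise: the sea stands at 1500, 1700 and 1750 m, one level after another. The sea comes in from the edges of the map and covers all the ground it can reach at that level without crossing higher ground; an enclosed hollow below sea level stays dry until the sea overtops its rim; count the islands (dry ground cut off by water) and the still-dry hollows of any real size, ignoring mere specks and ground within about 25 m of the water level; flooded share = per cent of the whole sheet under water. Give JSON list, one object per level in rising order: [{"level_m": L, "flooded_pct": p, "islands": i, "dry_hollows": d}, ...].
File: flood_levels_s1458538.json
[{"level_m": 1500, "flooded_pct": 10, "islands": 0, "dry_hollows": 0}, {"level_m": 1700, "flooded_pct": 30, "islands": 0, "dry_hollows": 0}, {"level_m": 1750, "flooded_pct": 37, "islands": 0, "dry_hollows": 0}]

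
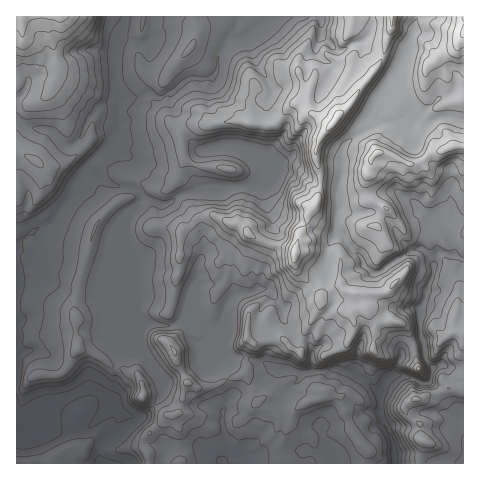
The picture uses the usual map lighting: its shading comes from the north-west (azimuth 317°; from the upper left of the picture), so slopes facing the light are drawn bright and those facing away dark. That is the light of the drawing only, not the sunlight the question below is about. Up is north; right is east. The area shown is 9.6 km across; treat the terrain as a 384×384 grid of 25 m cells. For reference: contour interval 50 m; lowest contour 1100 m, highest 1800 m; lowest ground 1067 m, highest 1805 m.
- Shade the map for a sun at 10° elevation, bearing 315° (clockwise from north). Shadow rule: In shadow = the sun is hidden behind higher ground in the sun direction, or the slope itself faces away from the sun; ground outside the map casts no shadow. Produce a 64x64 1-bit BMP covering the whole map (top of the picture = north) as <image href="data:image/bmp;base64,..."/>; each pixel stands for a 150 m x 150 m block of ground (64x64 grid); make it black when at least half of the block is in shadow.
<image width="64" height="64" href="data:image/bmp;base64,Qk0+AgAAAAAAAD4AAAAoAAAAQAAAAEAAAAABAAEAAAAAAAACAAATCwAAEwsAAAIAAAAAAAAA////AAAAAAAAeRgAAAA+PwAxEDAAAB4+ADAMeAAADDwAEB38gQAMAAAADfwBgAgOAAAF4AD4OB4AAAPMQPyYHwAAcHwg/Pj/P+B4/gA8eP9/+Dj+AAl8P3/+EP8AAP4IP/4QAwAP//AD/gBgR///8AH4AeAf//94APAB4D///zwA4AHA/2//fgAAAYD4cd/uACAAgABY3+YAAAAAAFDP4ABwAABAKM/gAGAHAEA4APAAAAOEIBgT+AAAA4QgCA/4AAABxgAAH/gAAAHmAAAH+AAgAeJg+APwACAB4Gj4AfAAMADgQPgY8AA4AOAA/N74ADgA4Bj4D/gAGADgMHiH+AAcAOBgfwPggBwAoAA/B8B4HgAhMH8FwP4OAAAAPgfw/wcAAAA+B/j/g4AAAB4D/9/BxgAAHgf/T8AHgAAPH/8P4AHH4A8//wfgAP/ADz//B/AA/8AfH/8B8AAAHh+c3wD4AAD/H5wfAHwA//+fwAcAOAD//5/AAAHcAP//j+AADNwAH/7P+AA8/gAHBkf8AH/+AAACA/4AP/4AAAAB/gQP/gAAAAD/AAP/hAAAIH8Ygf/HAAAgfzgA/8OAAAA/GgA/g/AAAB8a8D+BwAAAD5/4f4DgAAAPj/v/gGgAAAfBc/8AIAAhB8F3/gAAACHHwHP+AAAAMMfAY/wAAAAAA4BB/AAAAAADgA=="/>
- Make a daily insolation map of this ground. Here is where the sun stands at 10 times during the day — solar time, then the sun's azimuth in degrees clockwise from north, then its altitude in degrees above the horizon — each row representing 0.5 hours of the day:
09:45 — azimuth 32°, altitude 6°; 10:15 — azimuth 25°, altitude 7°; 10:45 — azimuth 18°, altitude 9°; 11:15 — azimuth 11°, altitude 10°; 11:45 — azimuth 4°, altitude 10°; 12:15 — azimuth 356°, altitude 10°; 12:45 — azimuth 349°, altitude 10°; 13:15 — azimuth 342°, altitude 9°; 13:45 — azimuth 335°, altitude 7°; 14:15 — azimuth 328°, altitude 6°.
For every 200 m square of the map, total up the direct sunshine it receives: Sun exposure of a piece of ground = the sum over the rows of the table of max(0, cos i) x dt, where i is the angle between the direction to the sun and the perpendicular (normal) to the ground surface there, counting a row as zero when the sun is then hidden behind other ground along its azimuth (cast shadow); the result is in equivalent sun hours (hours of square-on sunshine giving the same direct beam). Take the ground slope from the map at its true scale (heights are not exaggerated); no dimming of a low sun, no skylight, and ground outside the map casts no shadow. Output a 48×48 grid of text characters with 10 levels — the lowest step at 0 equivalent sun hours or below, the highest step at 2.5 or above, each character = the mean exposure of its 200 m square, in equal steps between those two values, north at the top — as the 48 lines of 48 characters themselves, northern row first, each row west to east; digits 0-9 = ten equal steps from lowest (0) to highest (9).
100000001112322233343322322345785432112220034543
110000001222322222332212223457764432113201111243
110000001223212334432123344677755210023200155331
000000000123454445312135668988746722543101136410
000022333222234453012236986786576254344101254100
000122332322234430001235794234556533355001230000
001222223321113310001344455121242344550011110000
012211111221100001465554324213332454610012100000
143110101121112026788965322346433566300122100023
210000000222333765789996333342346895001121101210
000000102222224575336544544410226640001111110000
100001113222222234333211233300003500011222233764
320000134222211112000000000000034000036433237579
566420231122221112000000000000031000259964336755
355555400232222221100000000000031000156699773200
013554001233322221233331000000011000231004840000
001210001234444331000122000000211110220000000000
100000013212344331000000000003531111100000000000
201000123555313310000000000027766210000000000000
010001234565220002665335654455975311112200000000
000001345620134346689999975441131211000340000000
000012346201367878542498998543200212465013000001
000122343012333345300001553557710111333403211112
001122332122200012100000147855452121000230211211
123222331222200022100000000366322352000141000010
322332321222211233101200000023111234101001430110
132233321222222210002100000010001222200018631254
223223312222223332000000000000012233530385112334
233333322222222210011110000000013335689740102234
333344322222222220112200001010003313555300212245
333345433222233321112002685400012221121000012455
112234553222223421111012634321100023112122213443
133322232222220001221112322121120000101357525533
333322222222226777432223422242200001001000312534
222222433222224796212225333244200012001000110300
101113345422220026422221000002501320013000111000
366432001443320002322221000000102100000100230000
367652000025751000432332100000000000000000460000
342220000000263001875542000000000000000000000333
300000000000033112255200011000011000000000103343
000000000000452133000000123111221100000006874100
100000010000000562000002321113310001000034000000
100001111110000553211113100122000001000000000000
111111112212112000001212100111000001310000143101
222222345223454000000100000210000112443001455322
333479883345420000000000001110111100254100135642
667863211221024112321010011212222111013100000012
665311101000001244332112222223333222100101200001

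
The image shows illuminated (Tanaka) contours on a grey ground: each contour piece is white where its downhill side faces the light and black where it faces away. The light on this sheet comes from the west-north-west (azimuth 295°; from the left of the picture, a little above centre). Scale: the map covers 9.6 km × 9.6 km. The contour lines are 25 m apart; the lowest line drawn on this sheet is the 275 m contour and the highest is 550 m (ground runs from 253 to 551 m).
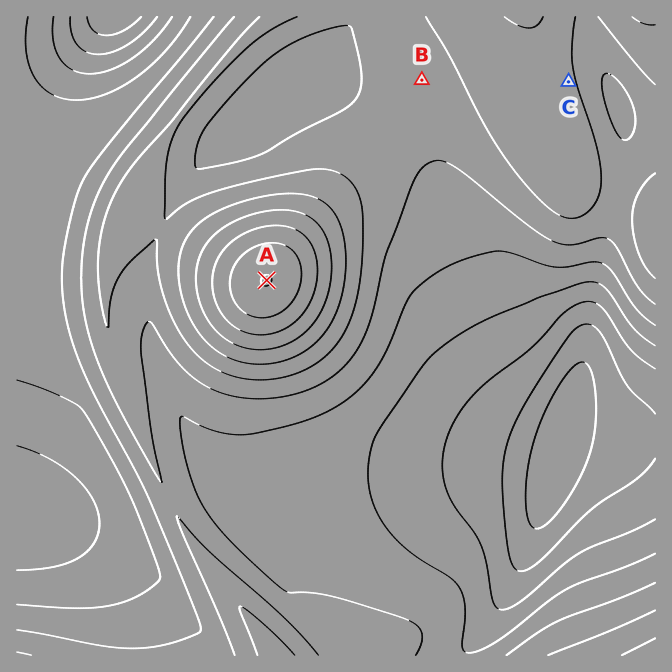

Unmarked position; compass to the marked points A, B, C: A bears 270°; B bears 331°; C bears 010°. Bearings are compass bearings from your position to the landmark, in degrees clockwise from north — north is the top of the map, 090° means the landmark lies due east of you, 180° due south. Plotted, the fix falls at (533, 280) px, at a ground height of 360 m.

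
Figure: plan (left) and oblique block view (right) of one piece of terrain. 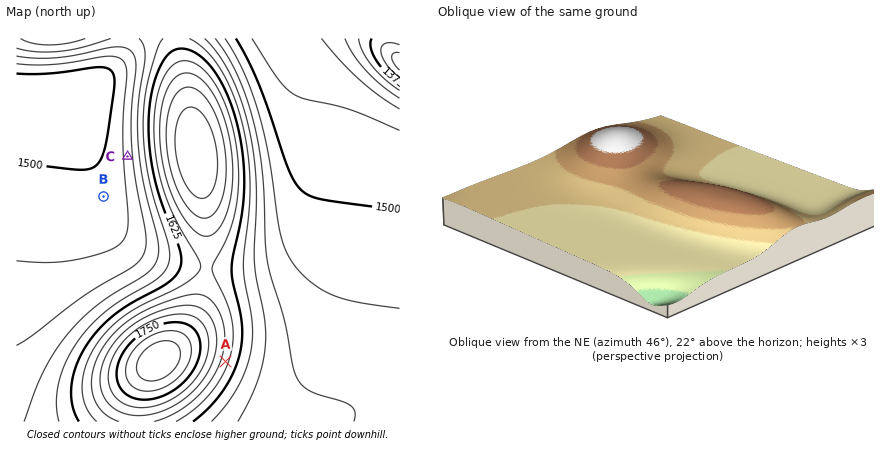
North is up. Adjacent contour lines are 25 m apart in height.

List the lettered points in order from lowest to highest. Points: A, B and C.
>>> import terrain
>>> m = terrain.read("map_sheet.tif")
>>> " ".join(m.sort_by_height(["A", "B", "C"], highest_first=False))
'B C A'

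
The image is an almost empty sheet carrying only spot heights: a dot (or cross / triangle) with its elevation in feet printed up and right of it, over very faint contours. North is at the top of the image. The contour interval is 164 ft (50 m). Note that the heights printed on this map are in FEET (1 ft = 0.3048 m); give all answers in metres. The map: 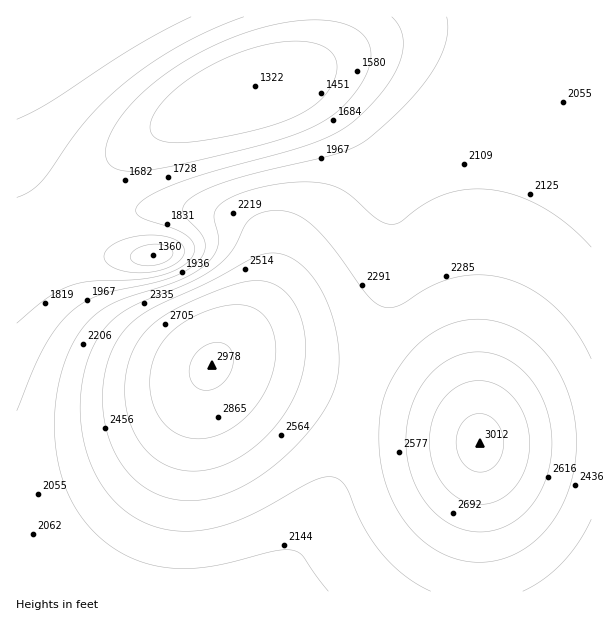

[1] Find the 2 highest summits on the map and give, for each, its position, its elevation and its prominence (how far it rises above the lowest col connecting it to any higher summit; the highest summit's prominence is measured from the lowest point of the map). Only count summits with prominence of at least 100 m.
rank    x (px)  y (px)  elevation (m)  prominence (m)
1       480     443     918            515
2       212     365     908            172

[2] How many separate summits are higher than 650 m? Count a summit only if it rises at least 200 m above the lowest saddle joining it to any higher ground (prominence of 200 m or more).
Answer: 1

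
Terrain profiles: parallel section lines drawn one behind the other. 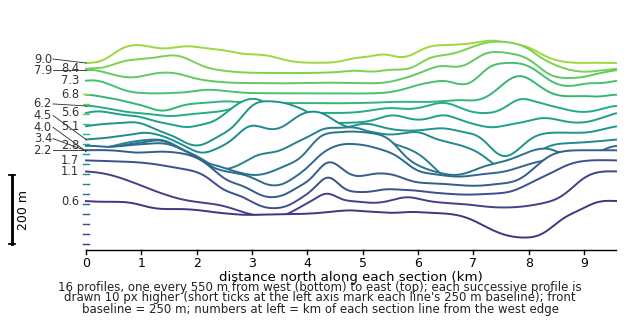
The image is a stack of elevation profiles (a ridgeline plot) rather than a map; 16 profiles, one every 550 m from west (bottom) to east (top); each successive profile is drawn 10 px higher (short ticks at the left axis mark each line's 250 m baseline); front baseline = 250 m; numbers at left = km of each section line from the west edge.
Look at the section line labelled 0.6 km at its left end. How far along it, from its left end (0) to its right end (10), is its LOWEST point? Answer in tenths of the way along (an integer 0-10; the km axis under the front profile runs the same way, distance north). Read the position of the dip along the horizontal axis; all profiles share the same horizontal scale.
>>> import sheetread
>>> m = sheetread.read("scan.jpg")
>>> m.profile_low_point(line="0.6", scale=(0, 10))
8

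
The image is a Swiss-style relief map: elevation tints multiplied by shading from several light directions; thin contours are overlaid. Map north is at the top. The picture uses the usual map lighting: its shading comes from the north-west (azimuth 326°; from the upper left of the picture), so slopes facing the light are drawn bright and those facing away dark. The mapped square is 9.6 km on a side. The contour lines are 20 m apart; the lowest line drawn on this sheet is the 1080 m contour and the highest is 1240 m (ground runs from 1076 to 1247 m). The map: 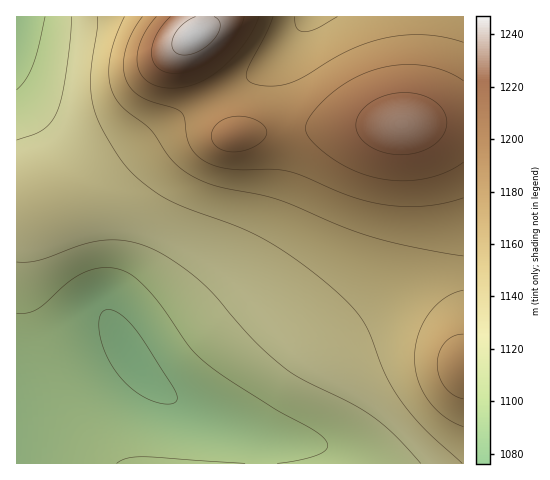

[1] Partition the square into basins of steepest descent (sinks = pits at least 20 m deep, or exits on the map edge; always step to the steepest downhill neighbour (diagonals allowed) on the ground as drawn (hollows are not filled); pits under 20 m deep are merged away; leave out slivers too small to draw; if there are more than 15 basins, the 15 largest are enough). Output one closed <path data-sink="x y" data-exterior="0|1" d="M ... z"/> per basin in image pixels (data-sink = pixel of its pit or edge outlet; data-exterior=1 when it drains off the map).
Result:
<path data-sink="131 356" data-exterior="0" d="M463 122l-131 5-82 6-18 3-30-4-19 0-25 10-57 44-58 13-26 3-1 261 447 1z"/><path data-sink="17 17" data-exterior="1" d="M203 16l-186 0-1 185 27-2 58-13 50-39 28-14 23-1 30 4-20-35-21-47-1-12 10-10 4-11z"/><path data-sink="312 17" data-exterior="1" d="M463 16l-259 0-2 13-11 11-1 8 8 25 27 52 7 10 100-8 131-5z"/>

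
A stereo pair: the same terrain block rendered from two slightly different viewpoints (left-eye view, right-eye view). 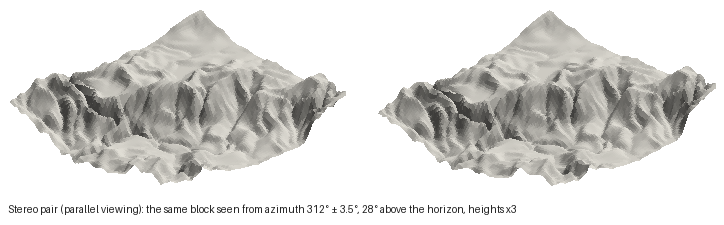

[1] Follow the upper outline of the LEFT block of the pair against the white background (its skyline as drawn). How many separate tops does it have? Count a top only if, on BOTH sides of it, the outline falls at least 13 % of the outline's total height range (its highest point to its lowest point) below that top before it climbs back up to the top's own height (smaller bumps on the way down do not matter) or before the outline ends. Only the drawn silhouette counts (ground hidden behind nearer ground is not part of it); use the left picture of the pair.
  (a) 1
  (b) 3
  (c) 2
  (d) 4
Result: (a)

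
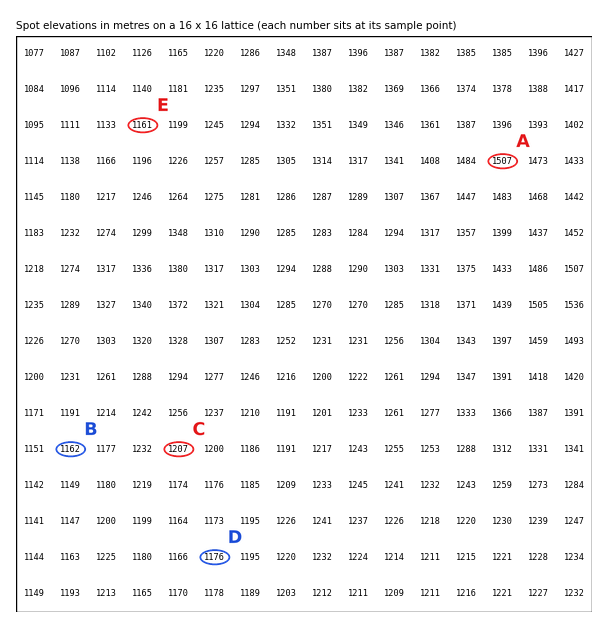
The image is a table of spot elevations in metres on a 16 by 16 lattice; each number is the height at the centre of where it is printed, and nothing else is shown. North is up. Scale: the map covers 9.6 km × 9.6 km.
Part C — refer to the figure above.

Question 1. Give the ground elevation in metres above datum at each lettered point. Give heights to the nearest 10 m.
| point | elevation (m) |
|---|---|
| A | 1510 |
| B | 1160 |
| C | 1210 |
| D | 1180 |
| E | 1160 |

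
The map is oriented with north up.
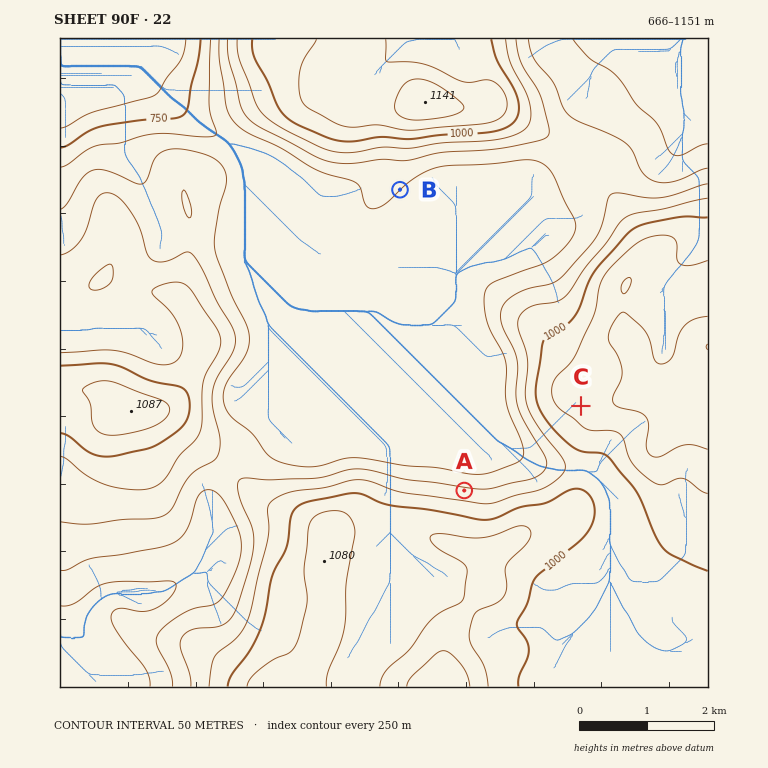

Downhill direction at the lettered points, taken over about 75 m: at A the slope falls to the N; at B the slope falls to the SE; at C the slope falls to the SW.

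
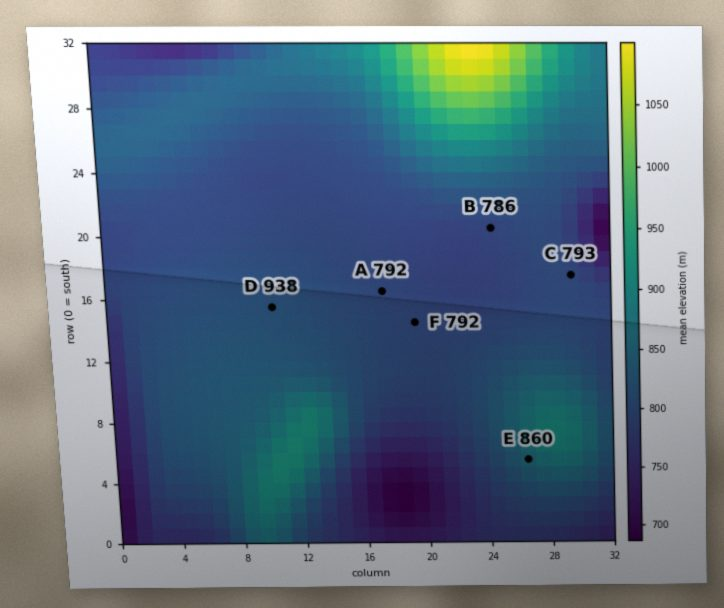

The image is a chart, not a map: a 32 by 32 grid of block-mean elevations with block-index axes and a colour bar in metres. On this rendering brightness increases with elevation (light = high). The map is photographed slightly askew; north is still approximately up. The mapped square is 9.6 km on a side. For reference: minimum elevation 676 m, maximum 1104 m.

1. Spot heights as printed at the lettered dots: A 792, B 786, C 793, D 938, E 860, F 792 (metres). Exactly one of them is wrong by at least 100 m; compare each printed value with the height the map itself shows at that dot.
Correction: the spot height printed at D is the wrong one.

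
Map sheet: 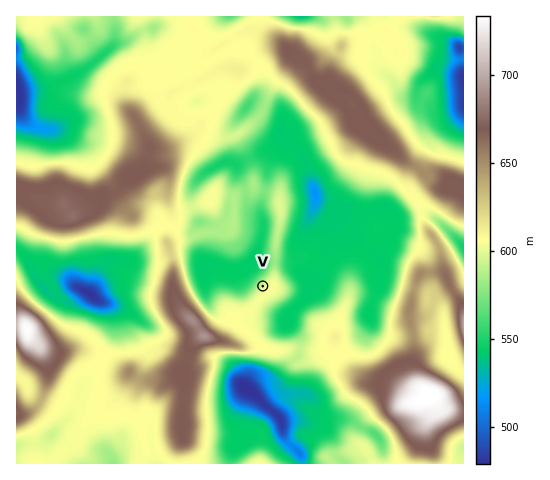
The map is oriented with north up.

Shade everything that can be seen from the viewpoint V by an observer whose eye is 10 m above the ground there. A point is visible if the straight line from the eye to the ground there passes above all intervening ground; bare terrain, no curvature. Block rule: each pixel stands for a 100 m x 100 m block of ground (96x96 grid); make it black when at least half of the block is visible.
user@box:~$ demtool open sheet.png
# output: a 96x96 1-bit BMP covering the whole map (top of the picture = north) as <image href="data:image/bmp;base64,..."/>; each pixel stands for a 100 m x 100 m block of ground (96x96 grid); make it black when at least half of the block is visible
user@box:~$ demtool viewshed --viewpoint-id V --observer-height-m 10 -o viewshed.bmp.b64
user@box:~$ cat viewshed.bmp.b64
<image width="96" height="96" href="data:image/bmp;base64,Qk2+BAAAAAAAAD4AAAAoAAAAYAAAAGAAAAABAAEAAAAAAIAEAAATCwAAEwsAAAIAAAAAAAAA////AAAAAAAAAAAAAAAYAAAPwAAAAAAAAAAAAAAAAAAAAAAAAAAAAAYAAAAAAAAAAAAAAAewAAAAAAAAAAAAAAPwAAAAAAAAAAAAAAHgAAAAAAAAAAAAAAAAAAAAAAAAAAAAAAAAAAAAAAAAAAAAAAAAAAAAAAAAAAAAAAAAAAAAAAAAAAAAAAAAAAAAAAAAAAAAAAABwAAAAAAAAAAAAAAB4AAAAAAAAAAAAAAB8AAAAAAAAAAAAAAB+AAAAAAAAAAAAAIA+AAAAAAAAAAAAAfA/AAAAAAAAAAAAAf4/8AAAAAAAAAAAA/4/8AAAAAAAAAAAA/+PwAAAAAAAAAAAB//BAAAAAAAAAAABB//wAAAAAAAAAAAB/8P8AAAAAAAAAAAB/AH+AAAAAAAAAADx+AD/AAAAAAAAAH///AB/AAAAAAAAB//H/AB+AAAAAAAAP/8A/gA+AEAAAAAAP/4A/gA+AEAAAAAAf/4A/gA+AEAAAAAA//4A/gA8AEAAAAAB8/wAfwA8AEAAAAAB4fwAHwA8AEAAAAADwfwAB4A8AEAAAAADw/wAA4A+AMAAAAAHw/4AAYAeAIAAAAAHx/+AAMAeAQAAAAAP5//AAMAeAgAAAAAP///AAEAfAgAAAAAP///AAAAfBAAAAAAP//+AAAAfBAAAAAAP//+AAAAfhAAAAAAP///AAAAPjAAAAAAP///AAAAPmAAAAAAf///gAAAP+AAAAAAf///gAAAH+AAAAAAf///gAAAH+AAAAAA////gAAAH8AAAAAAf///gAAAH8AAAAAAff//gAAAD4AA/wAAfD//yAAADwAAH+HgfD//zAAADwAAD/j8fvv/z4AAHgAABvx8f/v/z/AAHgcAADz8//v/jv+APj8AAB//+f//hP////8AAB//8H//BP////8AAAf88D/+AP////4AAAH88Dz8AP////AAAAD88Bh4AP///+AAAAB+8AgAAP////AAAAAf8AAAAf///3AAAAAP8AAAAf///nAAAAAB+AAAAf///AAAAAAAeAAAAf//8AAAAAAAfAAAAf//4AAAAAAA/+AAAf//wAAAAAAB//8AAf/+AAAAAAAAP/+AAf/8AAAAAAAAD//AAf/wAAAAAAAAA/n4Af/gAAAAAAAAAfj8Af+AAAAAAAAAAPg8Af8AAAAAAAAAAHgeAf4AAAAAAAAAADgOA/4AAAAAAAAAABwGB/4AAAAAAAAAABwHB/wAAAAAAAAAAB4HD/gAAAAAAAAAAB8H/+AAAAAAAAAAAD+H/8AAAAAAAAAAAP///4AAAAAAAAAAA////wAAAAAAAAAAAf///gAAAAAAAAAAAH///AAAAAAAAAAAAB///AAAAAAAAAAAAAAf+AAAAAAAAAAAAAAf4AAAAAAAAAAAAAAfwAAAAAAAAAAAAAAfgAAAAAAAAAAAAAAfgAAAAAAAAAAAAAA+AAAAAAAAAAAAAAAwAAAAAAAAAAAAAABgAAAAAAAAAAAAAAAAAAAAAAAAAAAAAAAAAAAAAAAAAAAAAAAAAAAAAAA="/>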